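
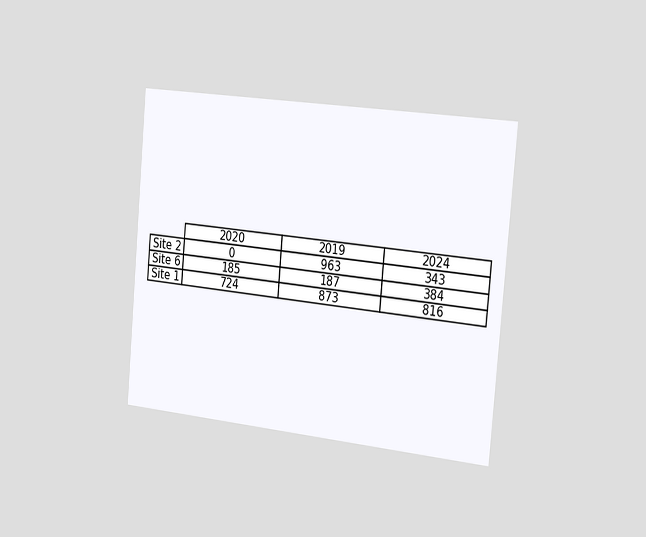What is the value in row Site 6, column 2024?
384

The chart is tilted about 5° clockwise and viewed slightly from the right. The (Site 6, 2024) cell reads 384.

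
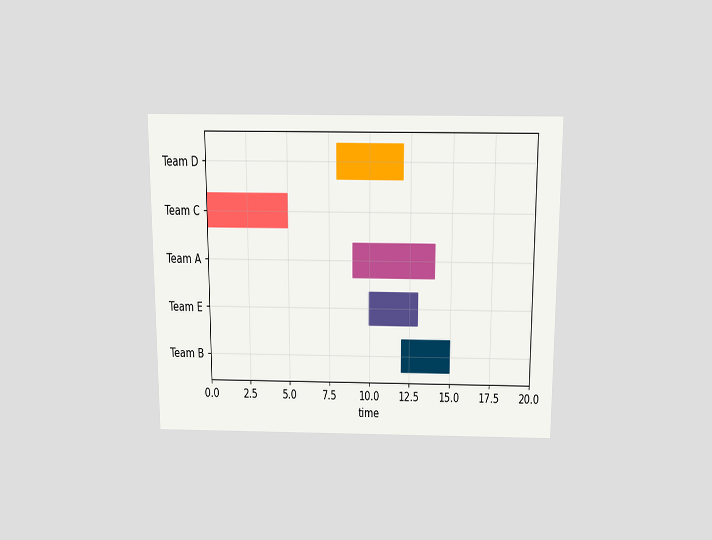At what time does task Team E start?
10

The chart is viewed slightly from above. The Team E bar begins at t=10.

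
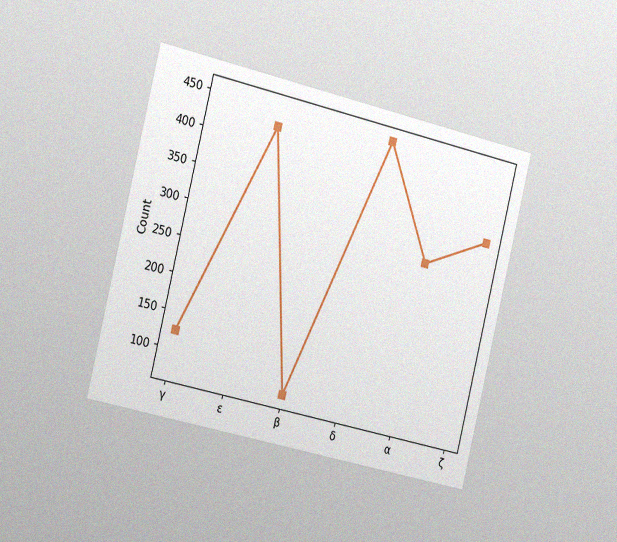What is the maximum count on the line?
The chart is tilted about 13° clockwise and viewed slightly from the left, with some photo noise. The highest point is at δ, and reading across to the y-axis gives 450.

450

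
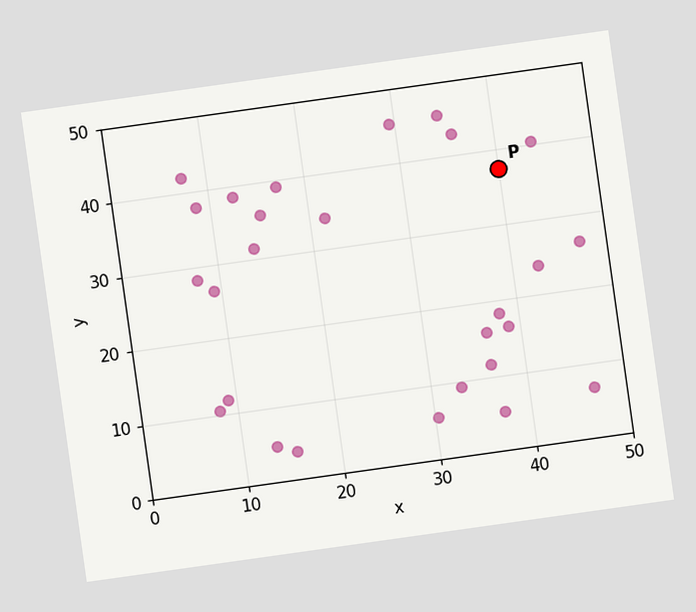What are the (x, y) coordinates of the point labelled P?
(40, 37.5)

The chart is tilted about 8° counter-clockwise. Following the gridlines from P to each axis, P sits at (40, 37.5).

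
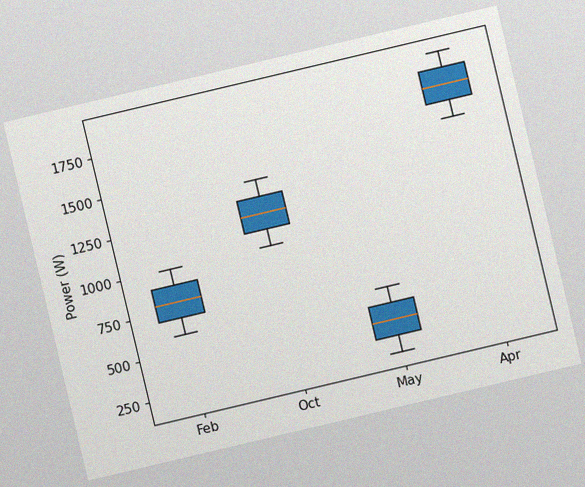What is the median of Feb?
The chart is tilted about 13° counter-clockwise, with some photo noise. The median line in the Feb box sits at 800W.

800W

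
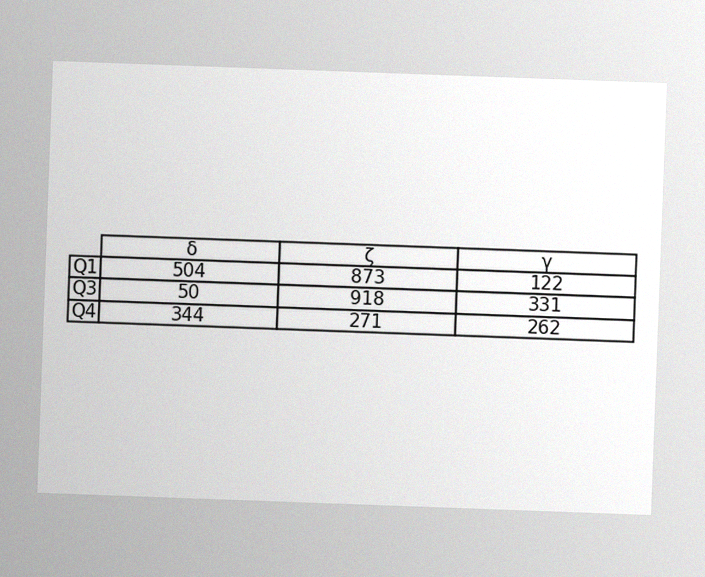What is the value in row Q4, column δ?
The chart is tilted about 2° clockwise, with some photo noise. The (Q4, δ) cell reads 344.

344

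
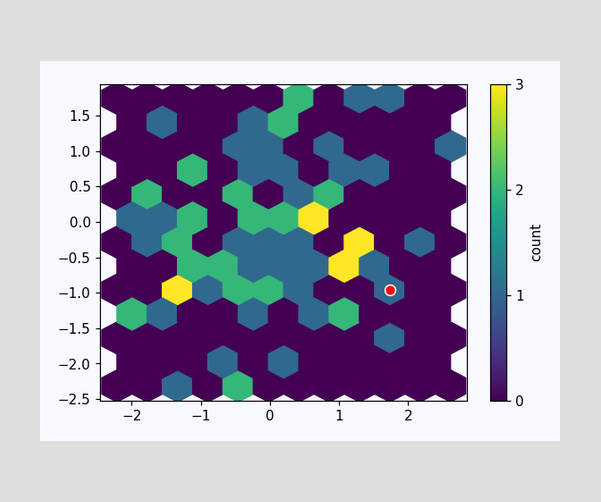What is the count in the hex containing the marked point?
The marked hex reads 1 on the colorbar.

1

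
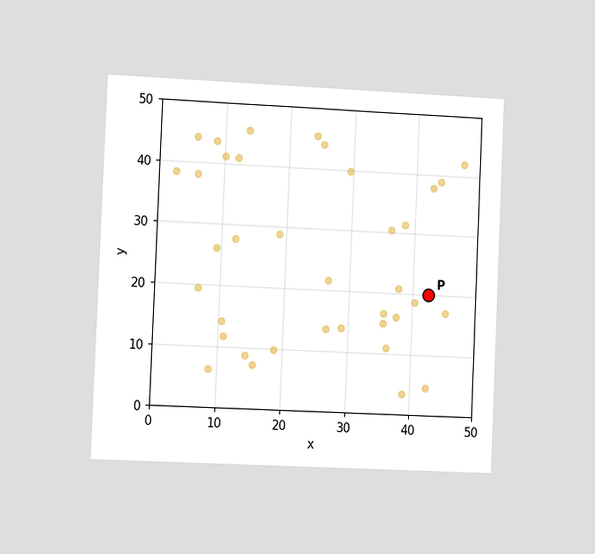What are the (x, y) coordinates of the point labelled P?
The chart is tilted about 2° clockwise and viewed slightly from the left. Following the gridlines from P to each axis, P sits at (42.5, 20).

(42.5, 20)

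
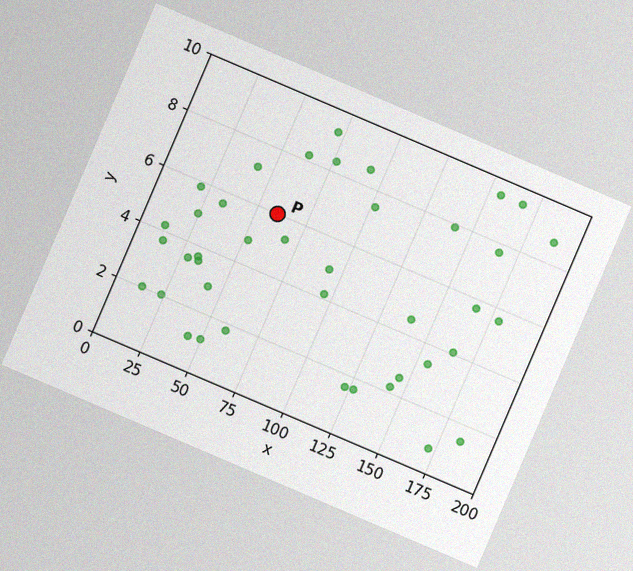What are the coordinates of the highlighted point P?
(60, 6)

The chart is tilted about 23° clockwise, with some photo noise. Following the gridlines from P to each axis, P sits at (60, 6).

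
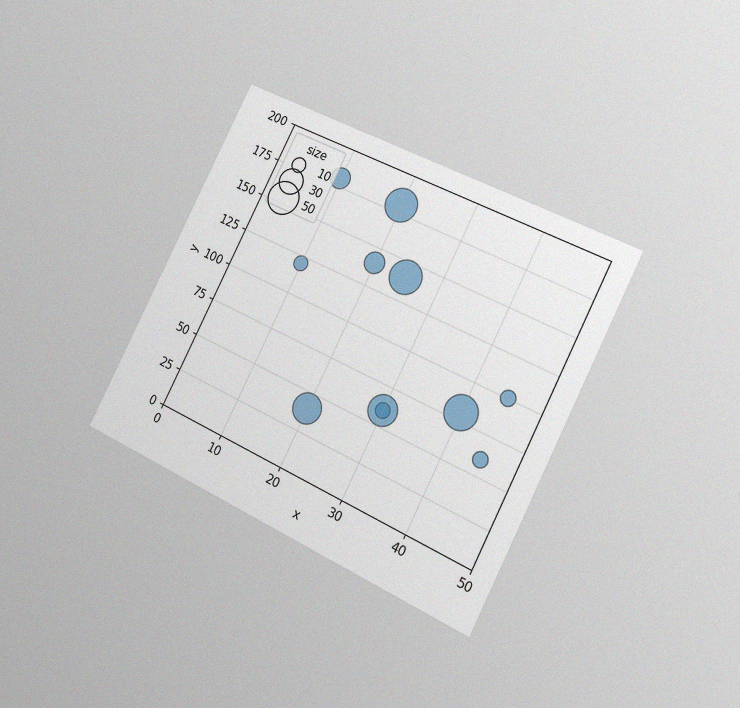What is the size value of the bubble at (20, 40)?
40

The chart is tilted about 27° clockwise and viewed slightly from the right, with some photo noise. Matching the bubble at (20, 40) against the size legend gives 40.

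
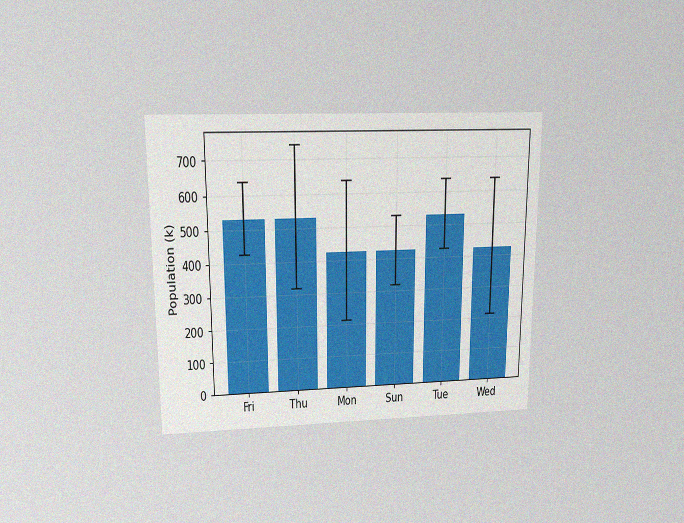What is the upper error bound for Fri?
636k

The chart is viewed slightly from above, with some photo noise. The Fri bar's upper whisker reaches 636k.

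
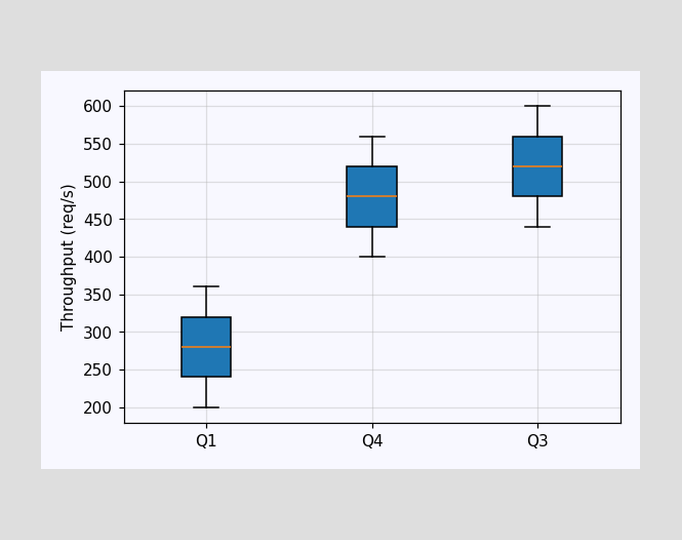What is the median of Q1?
280req/s

The median line in the Q1 box sits at 280req/s.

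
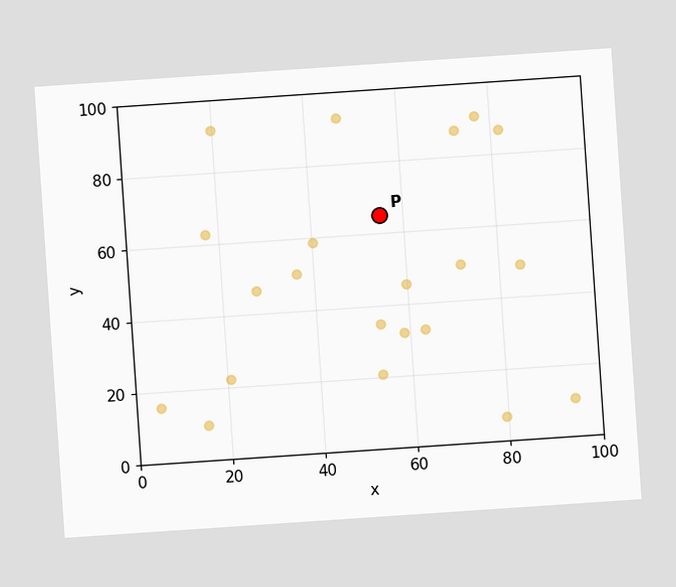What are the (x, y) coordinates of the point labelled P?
The chart is tilted about 4° counter-clockwise. Following the gridlines from P to each axis, P sits at (55, 65).

(55, 65)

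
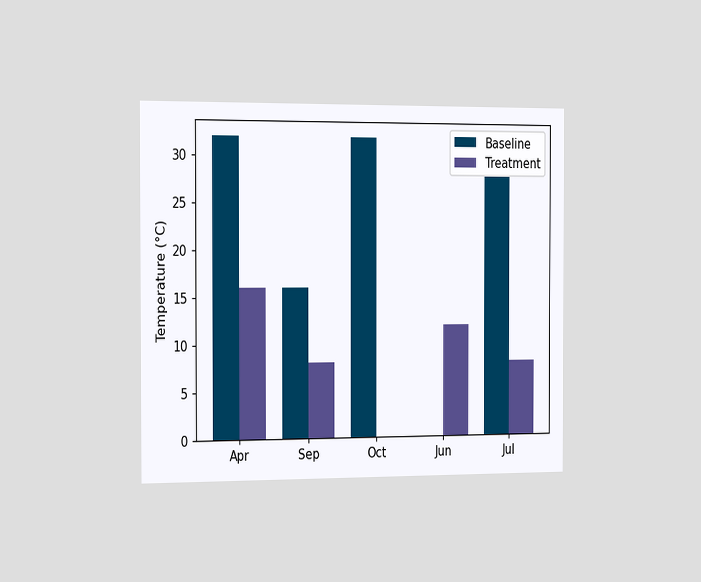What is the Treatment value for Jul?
The chart is viewed slightly from the left. The Treatment bar at Jul reaches 8°C on the y-axis.

8°C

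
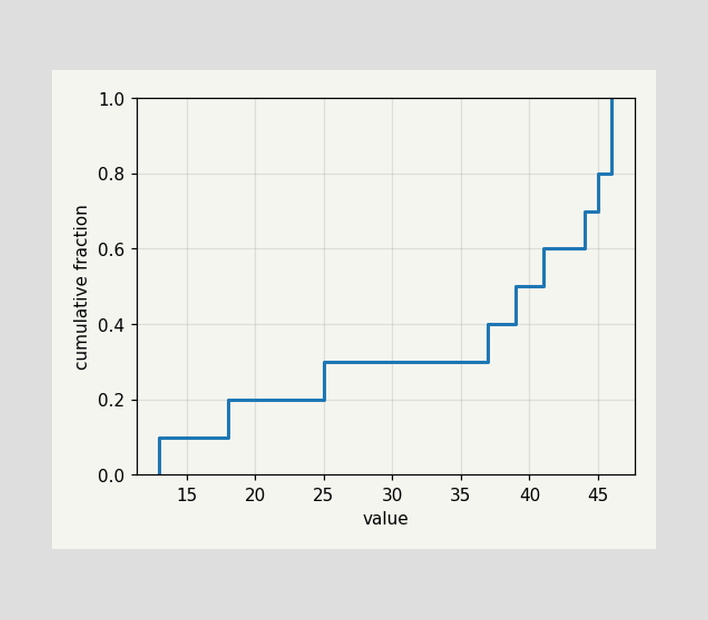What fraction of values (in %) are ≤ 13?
At x=13 the ECDF step is at 10%.

10%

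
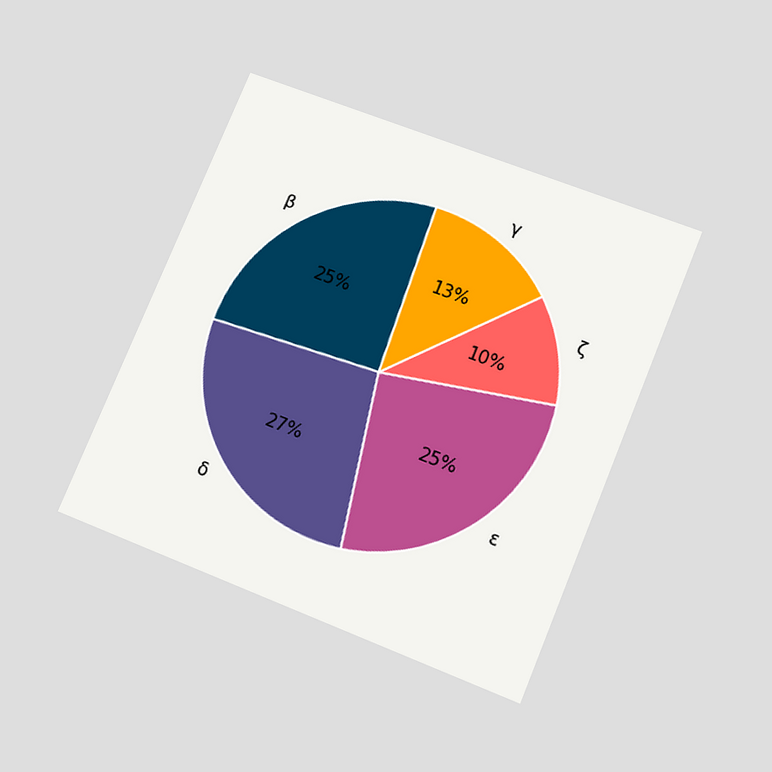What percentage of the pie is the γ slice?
The chart is tilted about 22° clockwise and viewed slightly from below. The γ slice takes up 13% of the pie.

13%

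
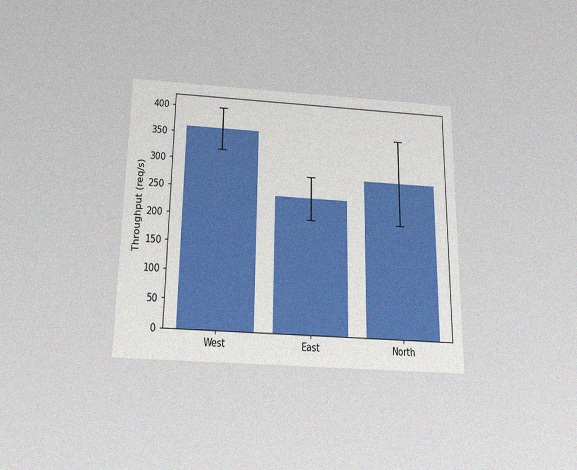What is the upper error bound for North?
The chart is viewed slightly from below, with some photo noise. The North bar's upper whisker reaches 360req/s.

360req/s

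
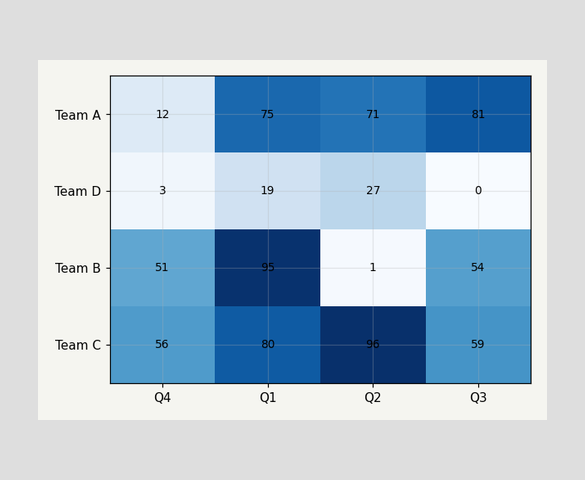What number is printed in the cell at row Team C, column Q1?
The (Team C, Q1) cell reads 80.

80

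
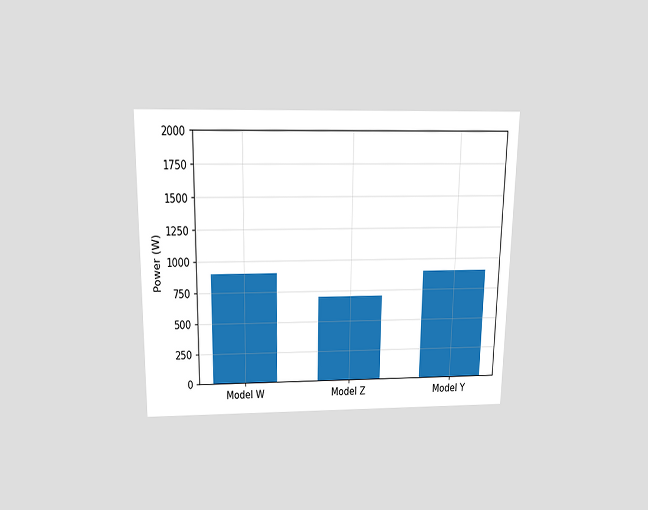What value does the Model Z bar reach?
700W

The chart is viewed slightly from above. Reading along the chart's y-axis, the Model Z bar reaches 700W.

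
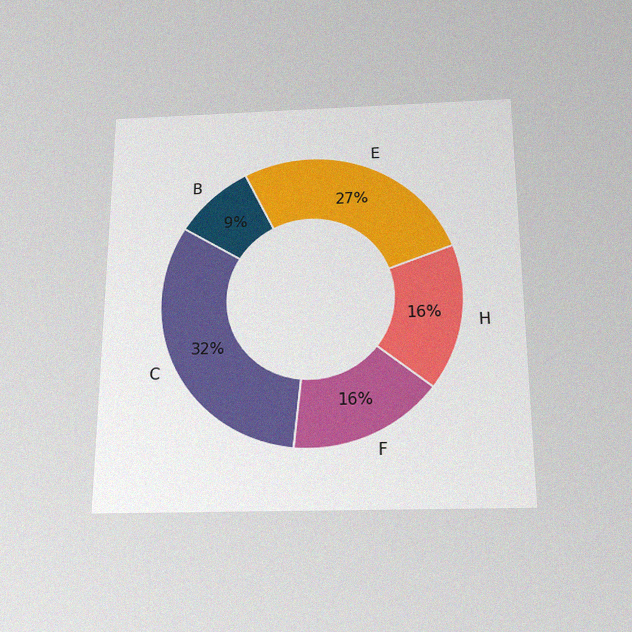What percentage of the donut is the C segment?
The chart is viewed slightly from below, with some photo noise. The C segment takes up 32% of the ring.

32%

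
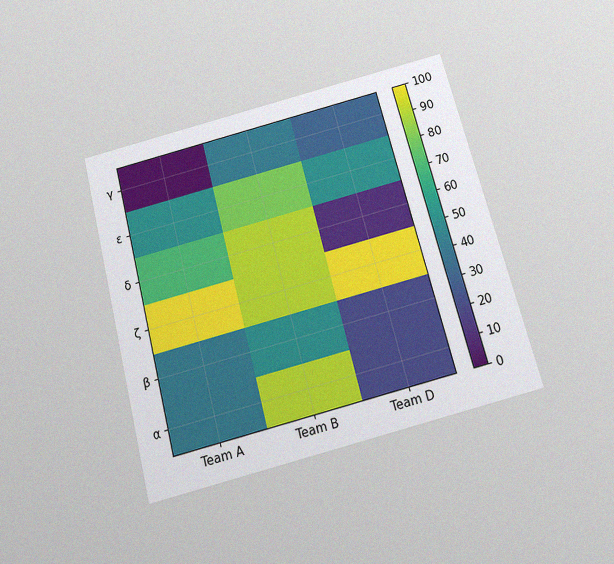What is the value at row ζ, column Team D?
100

The chart is tilted about 15° counter-clockwise and viewed slightly from below, with some photo noise. Matching cell (ζ, Team D) against the colorbar gives 100.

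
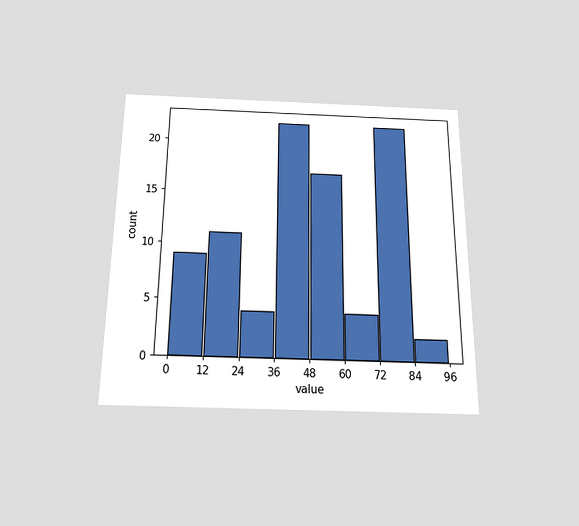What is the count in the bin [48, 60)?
The chart is viewed slightly from below. The [48, 60) bin has height 17.

17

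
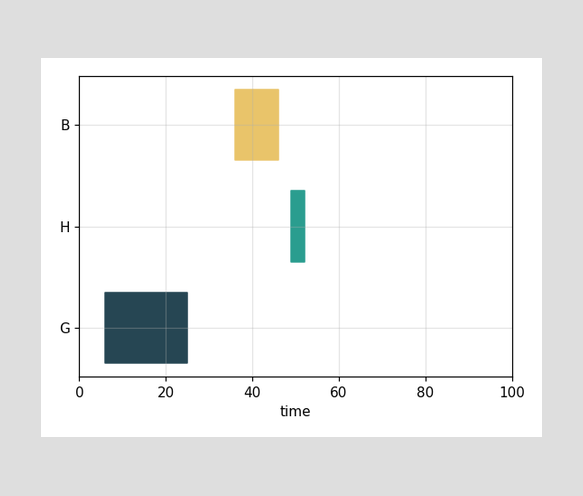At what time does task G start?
6

The G bar begins at t=6.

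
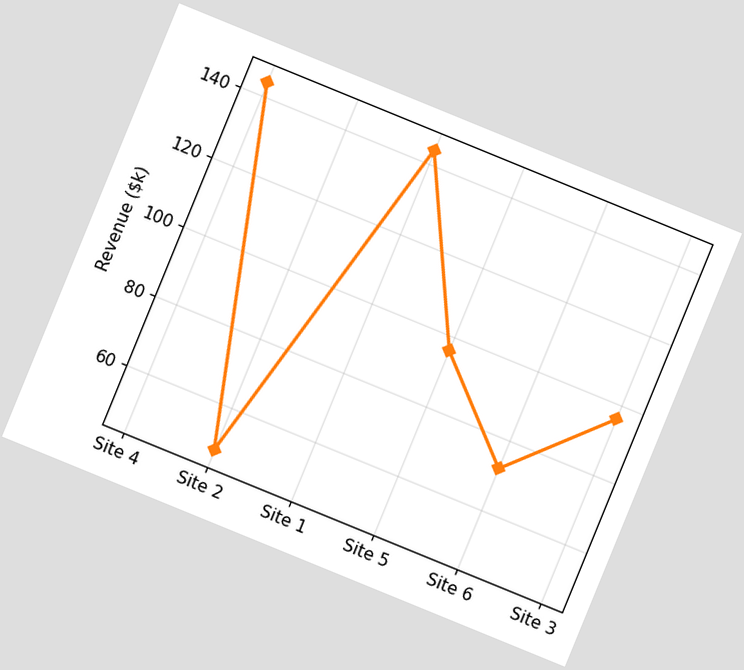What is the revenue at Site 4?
The chart is tilted about 22° clockwise. At Site 4, the line is at $144k.

$144k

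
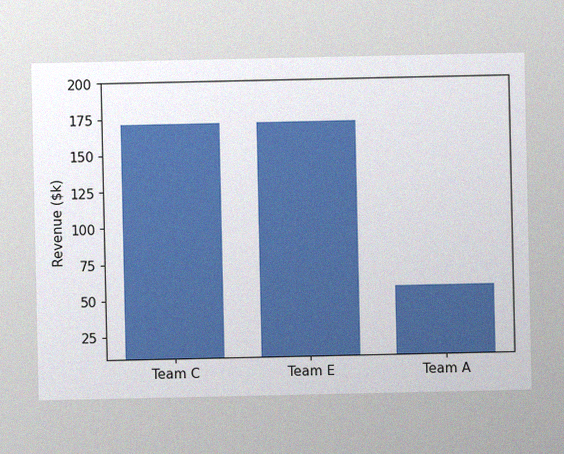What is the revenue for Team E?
The image has some photo noise and uneven lighting. Reading along the chart's y-axis, the Team E bar reaches $171k.

$171k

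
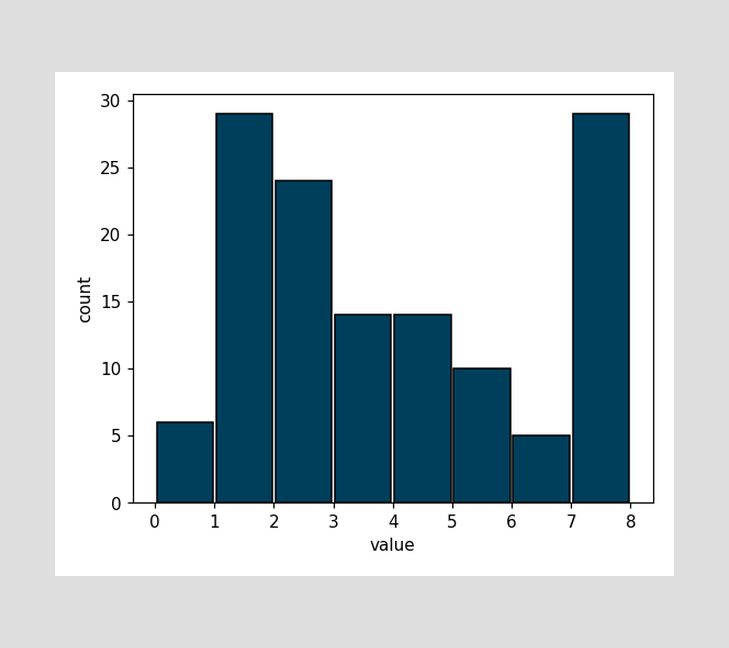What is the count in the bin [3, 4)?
The [3, 4) bin has height 14.

14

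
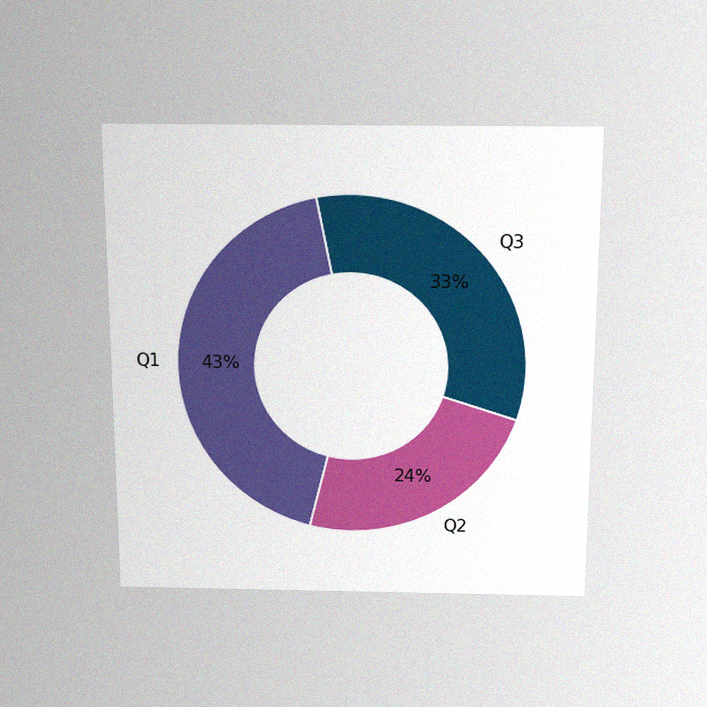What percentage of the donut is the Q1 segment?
43%

The chart is viewed slightly from above, with some photo noise. The Q1 segment takes up 43% of the ring.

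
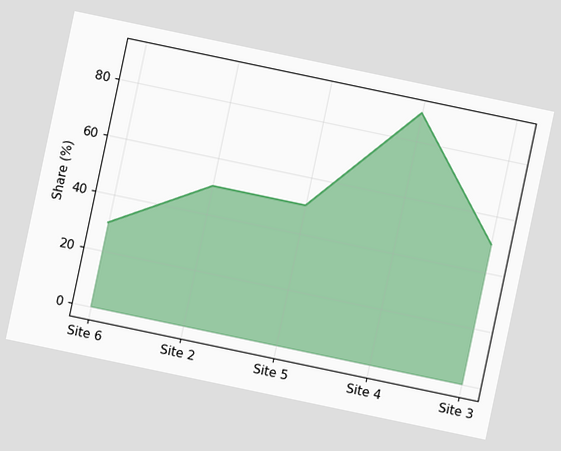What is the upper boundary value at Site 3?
The chart is tilted about 12° clockwise. At Site 3 the upper boundary is at 50%.

50%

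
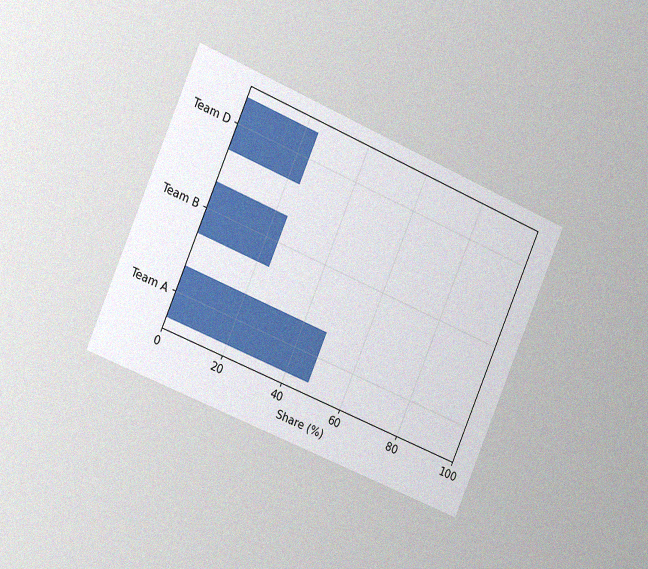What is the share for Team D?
24%

The chart is tilted about 23° clockwise and viewed slightly from the left, with some photo noise. Reading along the chart's x-axis, the Team D bar reaches 24%.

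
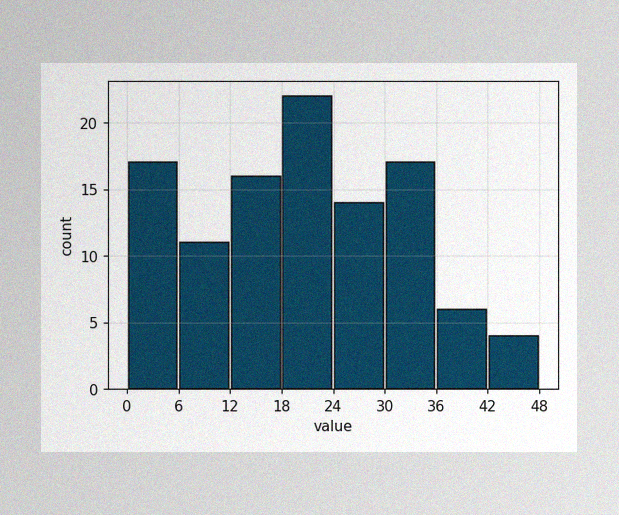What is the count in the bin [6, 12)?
11

The image has some photo noise and uneven lighting. The [6, 12) bin has height 11.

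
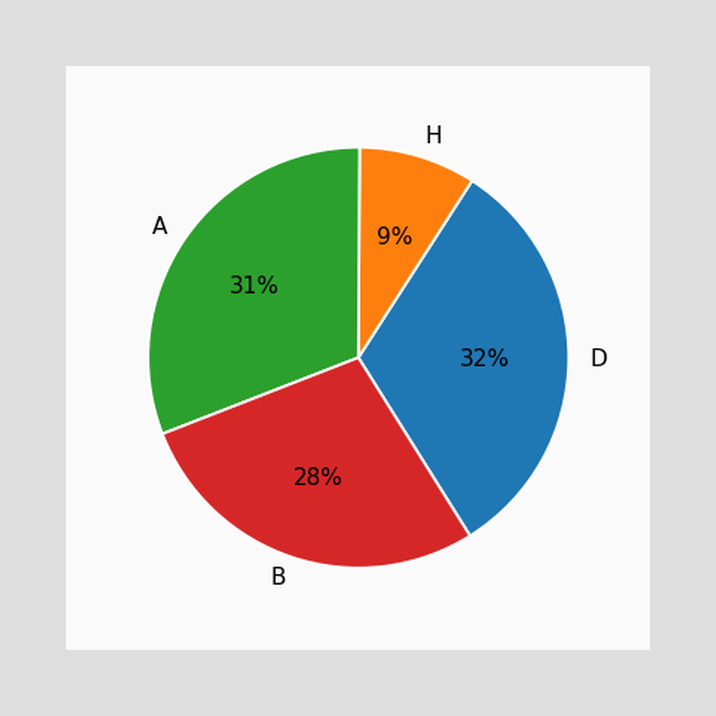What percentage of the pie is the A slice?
The A slice takes up 31% of the pie.

31%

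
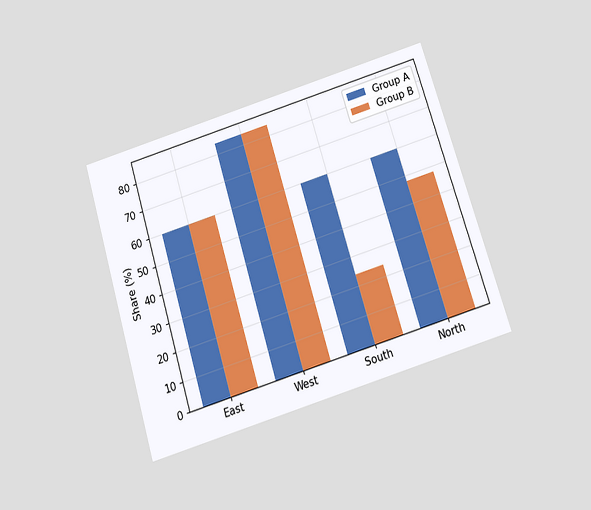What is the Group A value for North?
60%

The chart is tilted about 17° counter-clockwise and viewed slightly from below. The Group A bar at North reaches 60% on the y-axis.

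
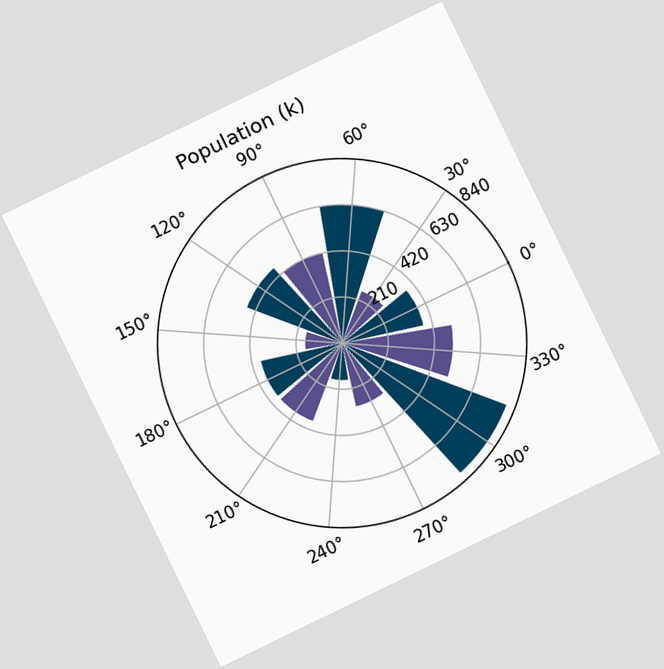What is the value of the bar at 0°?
378k

The chart is tilted about 26° counter-clockwise. The bar at 0° reaches 378k on the radial axis.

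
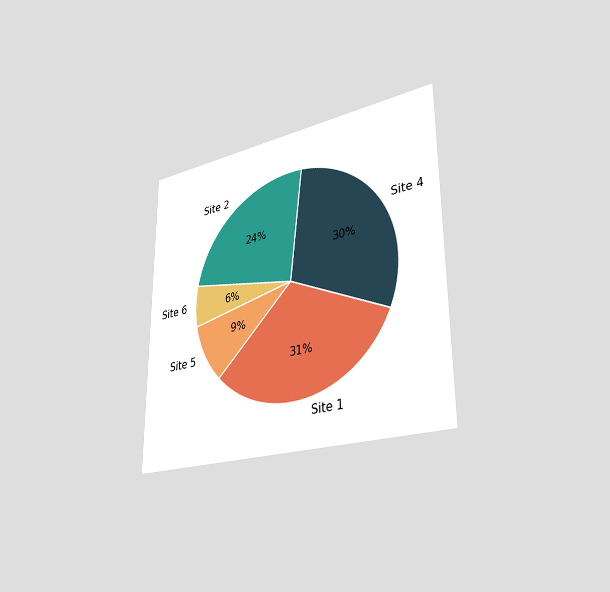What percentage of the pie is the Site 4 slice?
The chart is viewed slightly from the right. The Site 4 slice takes up 30% of the pie.

30%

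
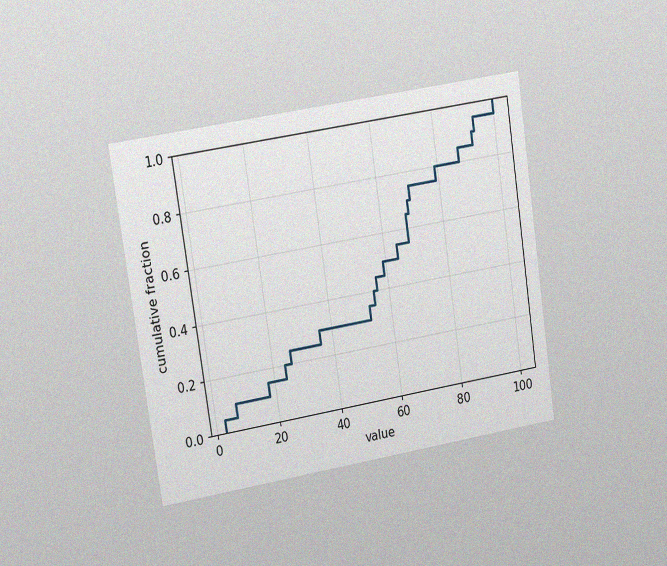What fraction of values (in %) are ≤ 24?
20%

The chart is tilted about 9° counter-clockwise and viewed slightly from the left, with some photo noise. At x=24 the ECDF step is at 20%.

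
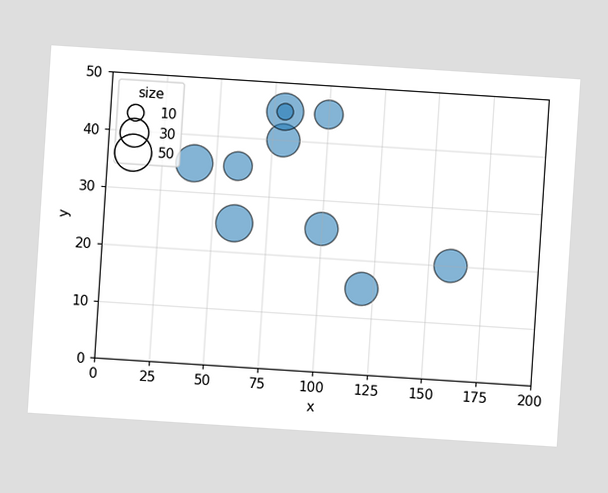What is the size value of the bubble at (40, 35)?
The chart is tilted about 4° clockwise. Matching the bubble at (40, 35) against the size legend gives 50.

50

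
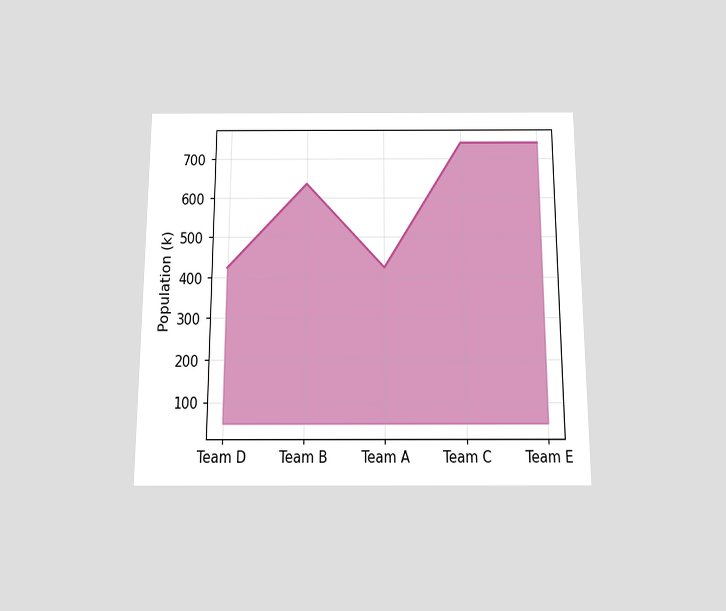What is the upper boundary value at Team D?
The chart is viewed slightly from below. At Team D the upper boundary is at 424k.

424k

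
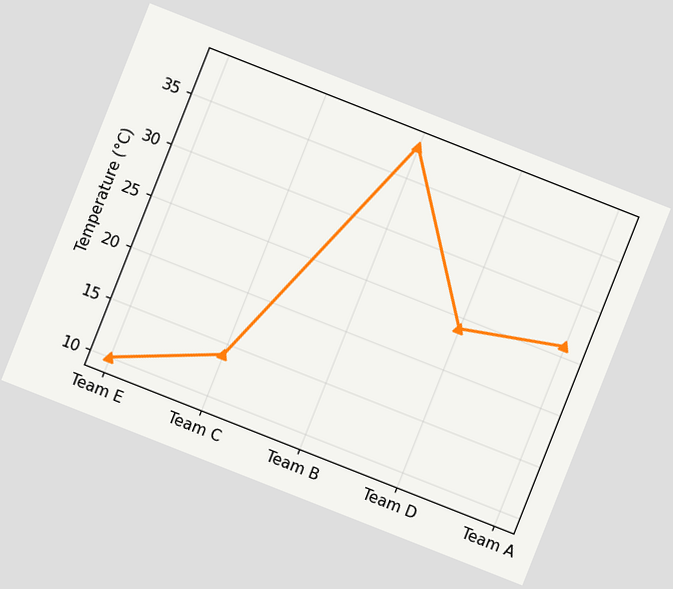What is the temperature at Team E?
The chart is tilted about 22° clockwise. At Team E, the line is at 10°C.

10°C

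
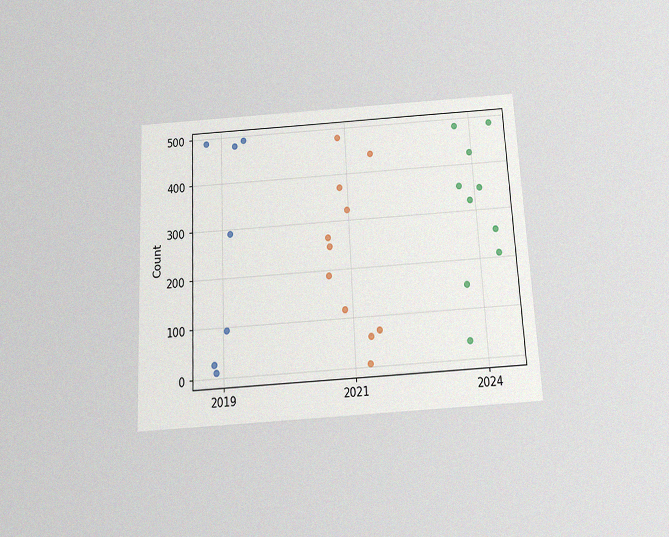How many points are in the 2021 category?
11

The chart is tilted about 3° counter-clockwise and viewed slightly from below, with some photo noise. Counting the markers in the 2021 column gives 11.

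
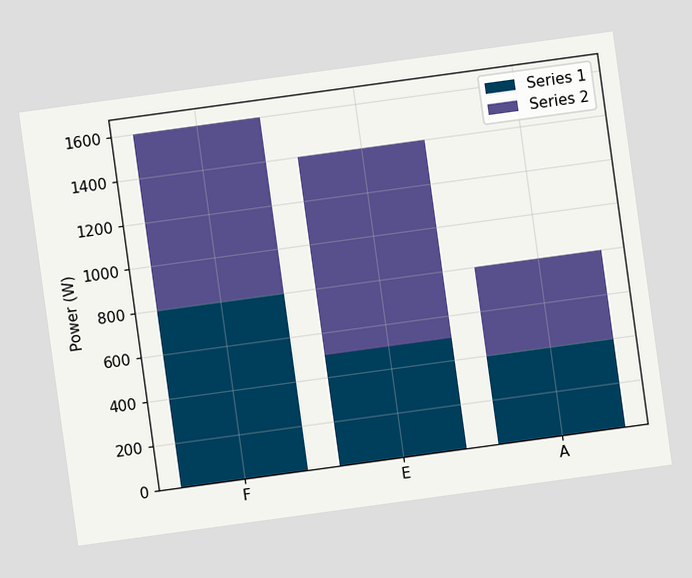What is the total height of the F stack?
The chart is tilted about 8° counter-clockwise. The F stack's top reaches 1600W on the y-axis.

1600W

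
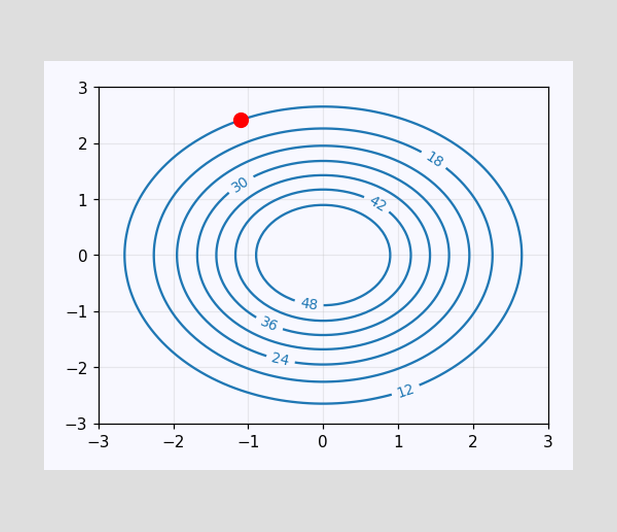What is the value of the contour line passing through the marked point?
12

The marked point sits on the contour labelled 12.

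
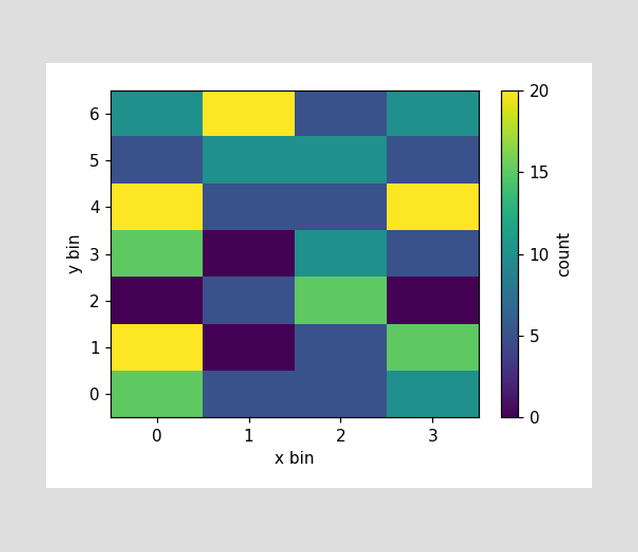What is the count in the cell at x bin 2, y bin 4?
Matching the cell (2, 4) against the colorbar gives 5.

5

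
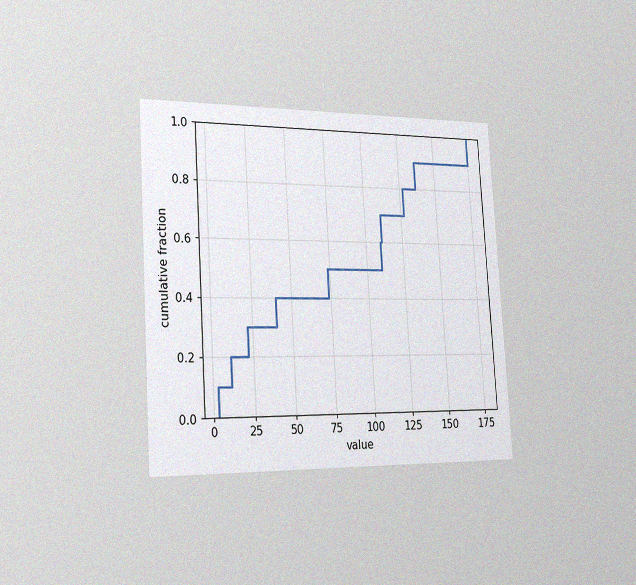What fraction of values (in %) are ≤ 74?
50%

The chart is tilted about 3° counter-clockwise and viewed slightly from the left, with some photo noise. At x=74 the ECDF step is at 50%.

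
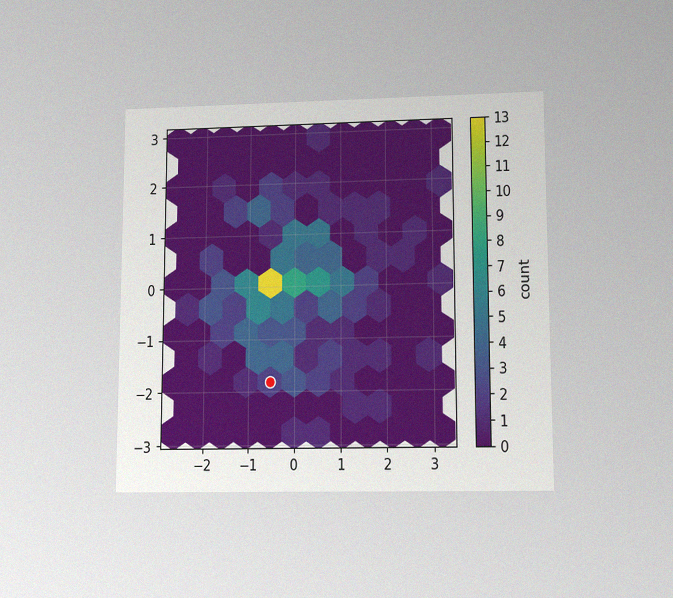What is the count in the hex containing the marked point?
The chart is viewed at a slight angle, with some photo noise. The marked hex reads 2 on the colorbar.

2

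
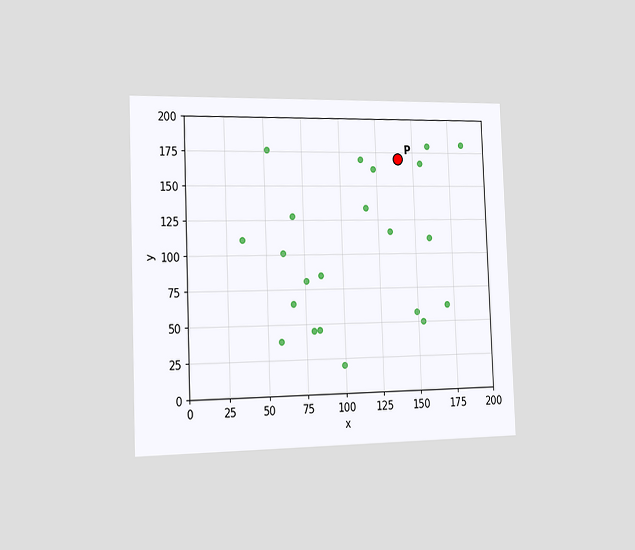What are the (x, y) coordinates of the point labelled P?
The chart is tilted about 2° counter-clockwise and viewed slightly from the left. Following the gridlines from P to each axis, P sits at (140, 170).

(140, 170)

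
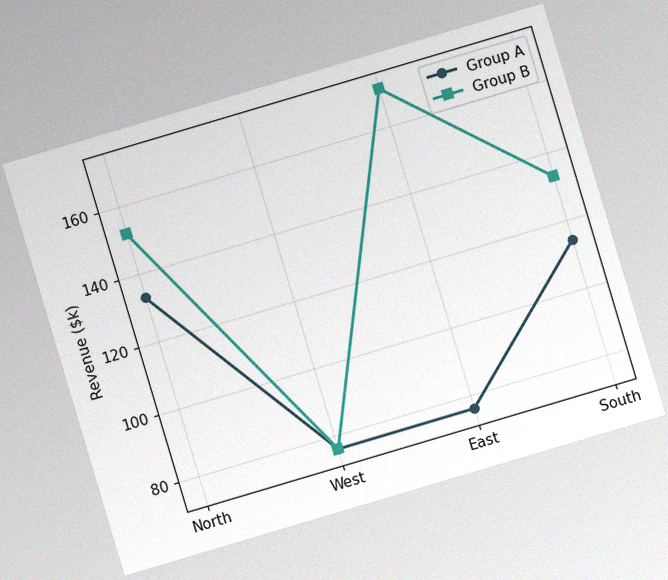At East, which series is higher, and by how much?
Group B, by $95k

The chart is tilted about 17° counter-clockwise, with some photo noise. At East, Group B sits above the other line by $95k.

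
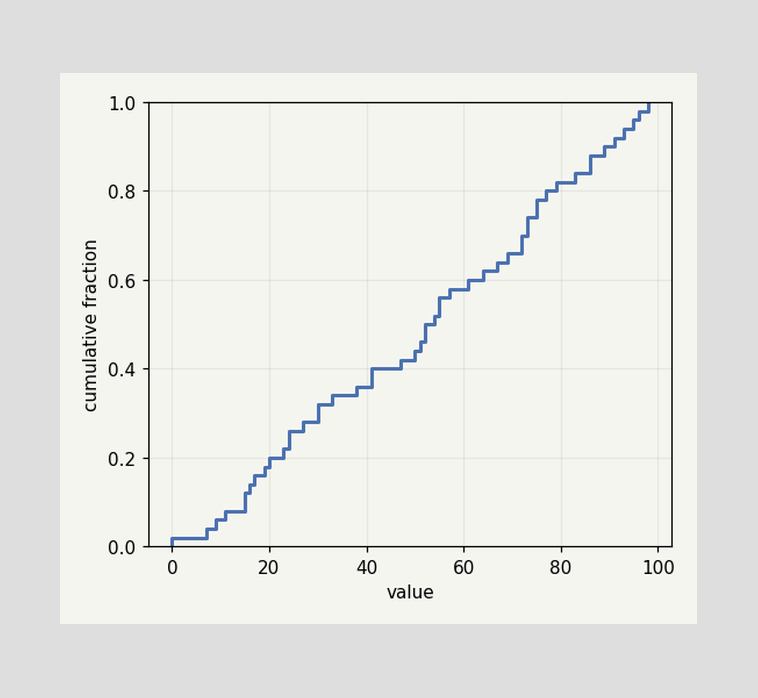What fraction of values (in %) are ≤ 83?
84%

At x=83 the ECDF step is at 84%.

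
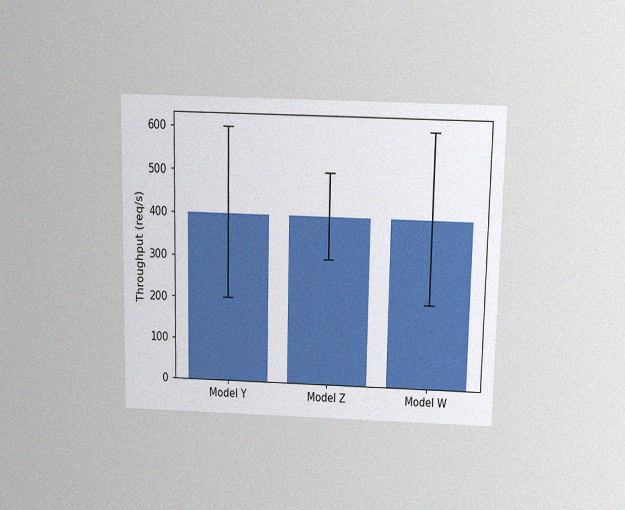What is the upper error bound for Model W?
The chart is viewed slightly from above, with some photo noise. The Model W bar's upper whisker reaches 600req/s.

600req/s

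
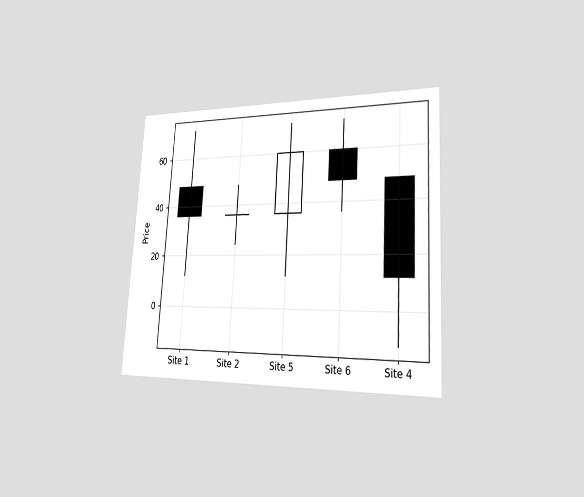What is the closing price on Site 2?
The chart is tilted about 3° clockwise and viewed slightly from the right. The Site 2 candle closes at 36.

36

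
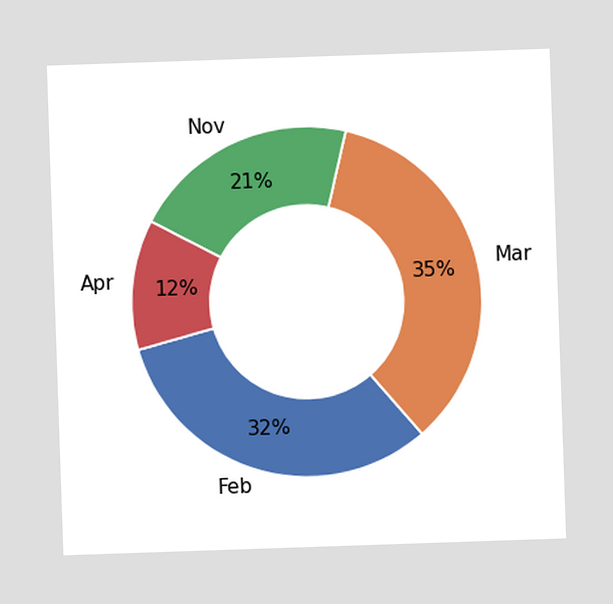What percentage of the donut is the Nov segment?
The Nov segment takes up 21% of the ring.

21%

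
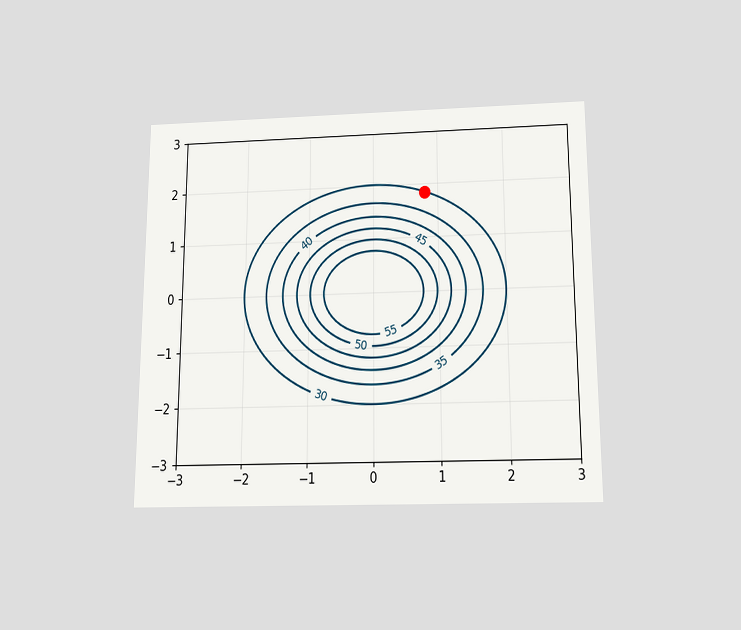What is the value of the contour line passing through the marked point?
The chart is viewed slightly from below. The marked point sits on the contour labelled 30.

30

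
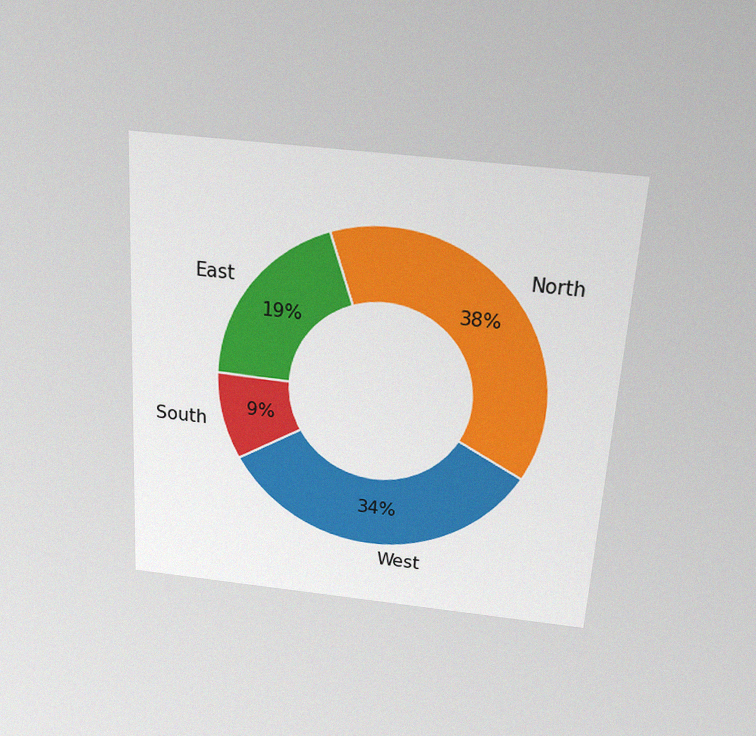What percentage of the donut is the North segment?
38%

The chart is tilted about 3° clockwise and viewed slightly from above, with some photo noise. The North segment takes up 38% of the ring.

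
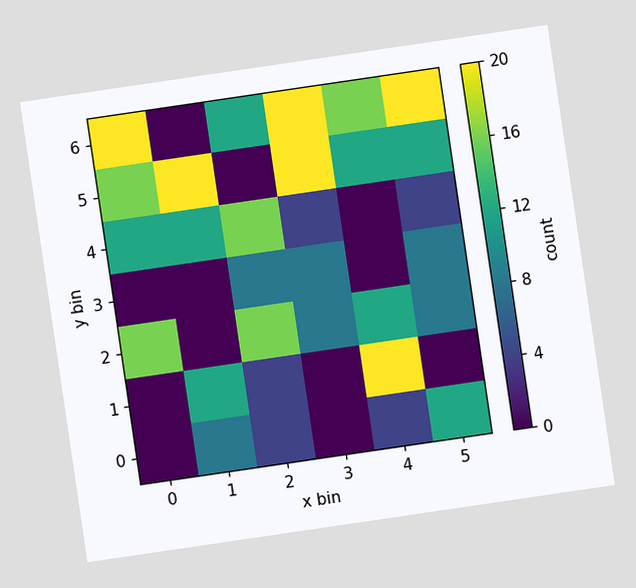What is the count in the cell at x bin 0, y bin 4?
The chart is tilted about 8° counter-clockwise. Matching the cell (0, 4) against the colorbar gives 12.

12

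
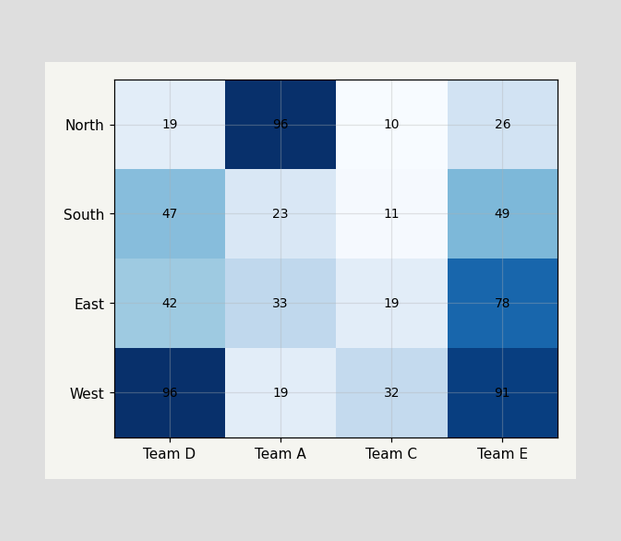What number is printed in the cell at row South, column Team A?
23

The (South, Team A) cell reads 23.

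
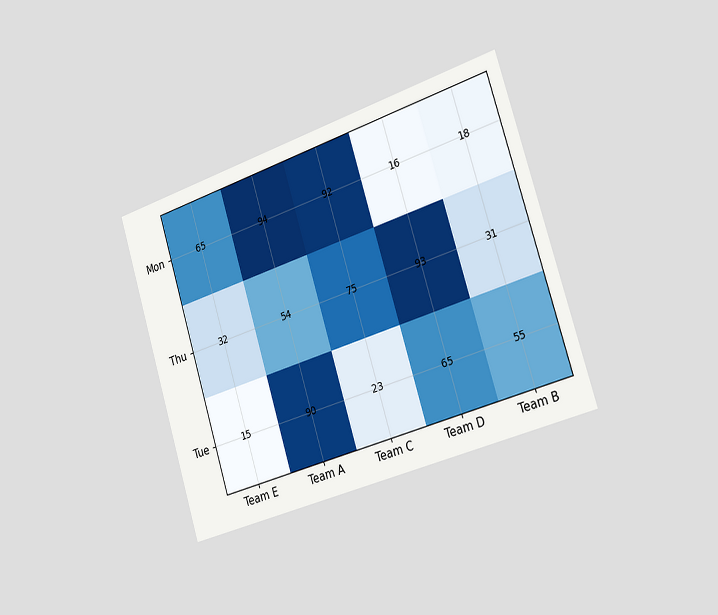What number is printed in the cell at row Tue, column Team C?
23

The chart is tilted about 17° counter-clockwise and viewed slightly from the right. The (Tue, Team C) cell reads 23.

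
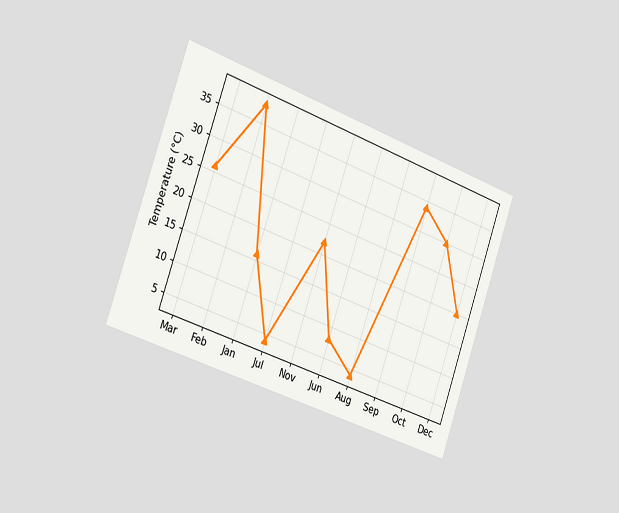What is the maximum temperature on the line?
38°C

The chart is tilted about 19° clockwise and viewed slightly from the left. The highest point is at Feb, and reading across to the y-axis gives 38°C.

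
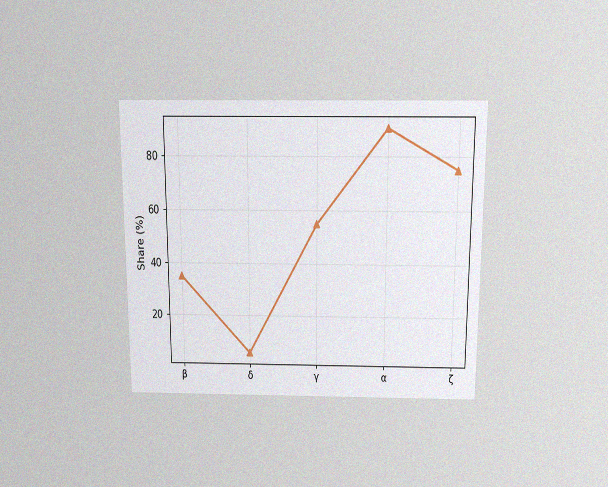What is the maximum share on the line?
90%

The chart is viewed slightly from above, with some photo noise. The highest point is at α, and reading across to the y-axis gives 90%.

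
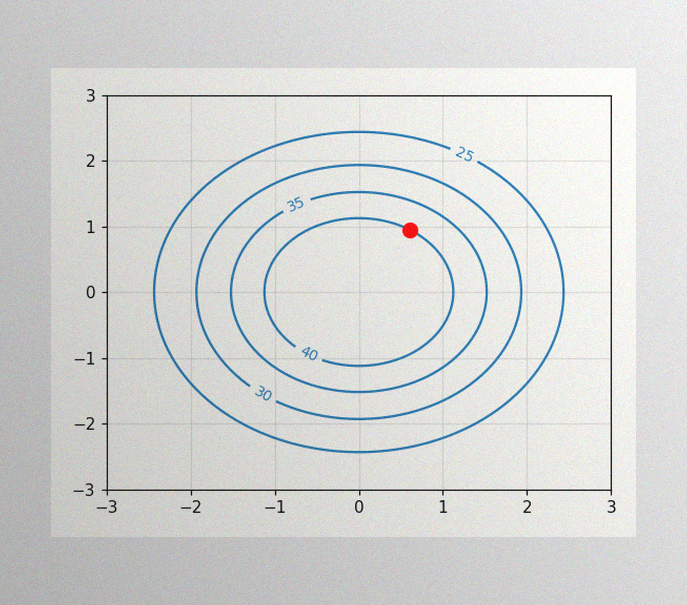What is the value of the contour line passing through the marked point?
The image has some photo noise and uneven lighting. The marked point sits on the contour labelled 40.

40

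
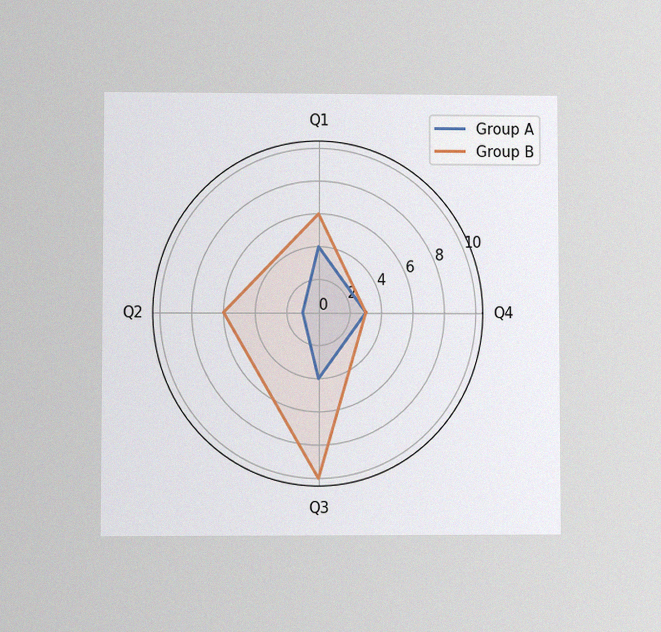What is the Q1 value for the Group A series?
4

The chart is viewed at a slight angle, with some photo noise. On the Q1 axis, Group A reaches 4.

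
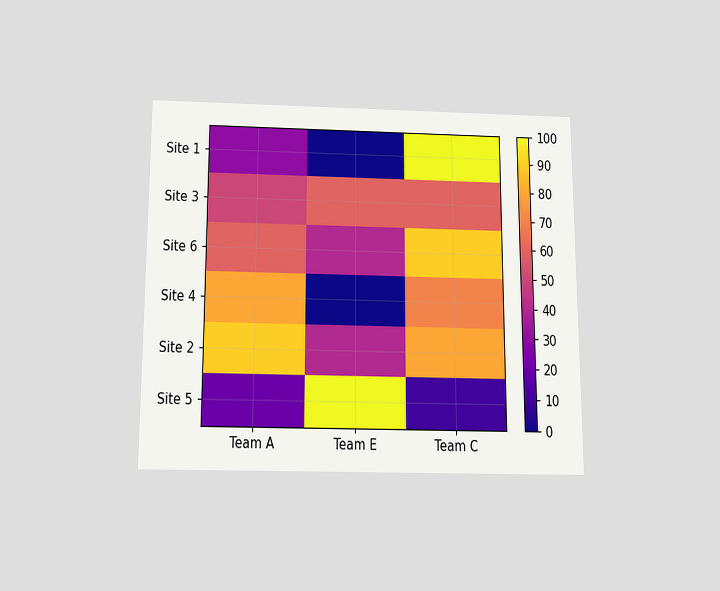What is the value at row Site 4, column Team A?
The chart is viewed slightly from below. Matching cell (Site 4, Team A) against the colorbar gives 80.

80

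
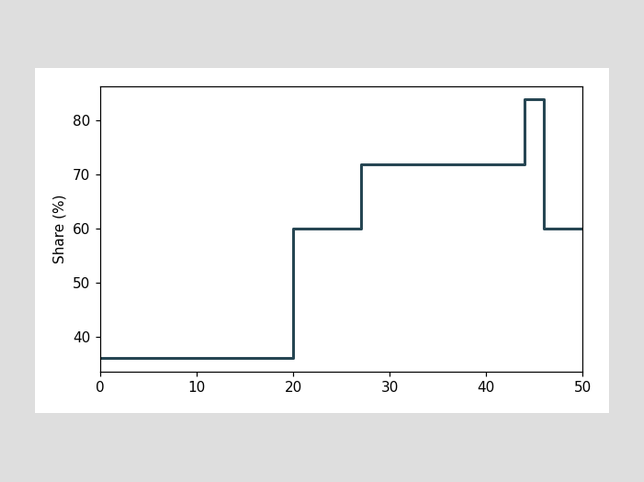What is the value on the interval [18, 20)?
36%

On [18, 20) the step sits at 36%.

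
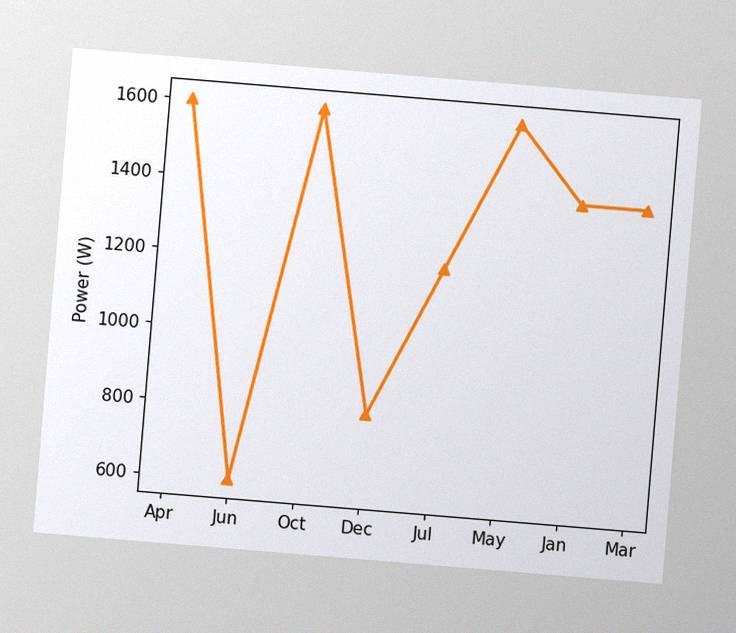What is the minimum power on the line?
600W

The chart is tilted about 5° clockwise, with some photo noise. The lowest point is at Jun, and reading across to the y-axis gives 600W.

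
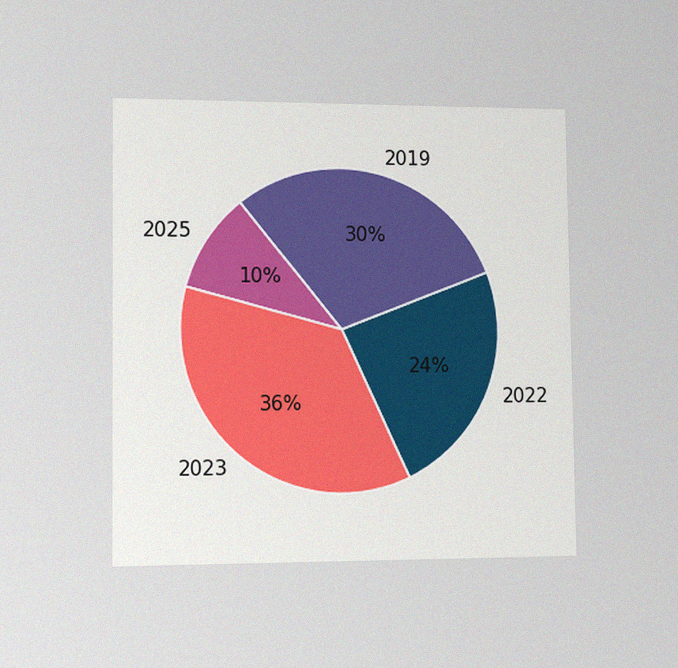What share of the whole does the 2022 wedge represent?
24%

The chart is viewed slightly from the left, with some photo noise. The 2022 slice takes up 24% of the pie.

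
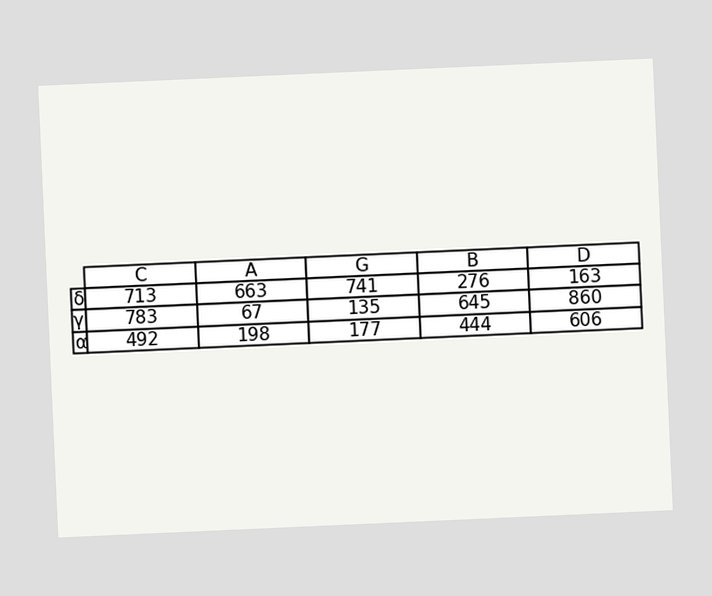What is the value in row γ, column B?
645

The chart is tilted about 3° counter-clockwise. The (γ, B) cell reads 645.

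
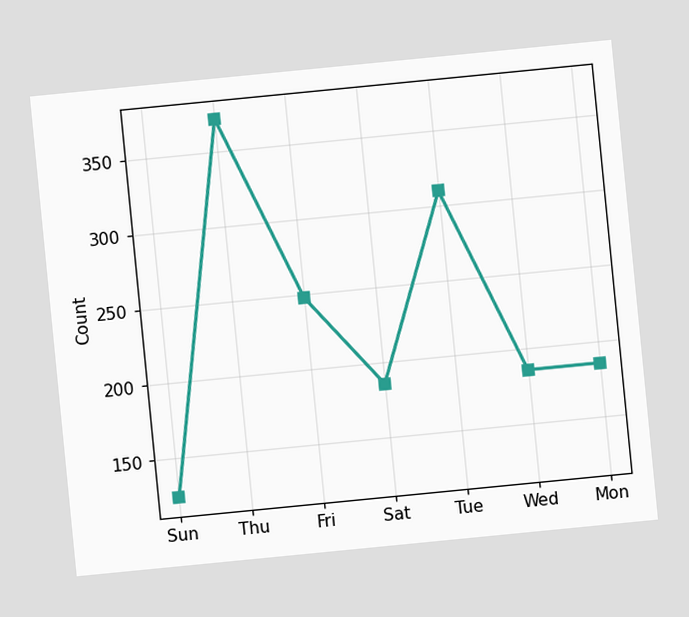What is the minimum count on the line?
The chart is tilted about 6° counter-clockwise. The lowest point is at Sun, and reading across to the y-axis gives 124.

124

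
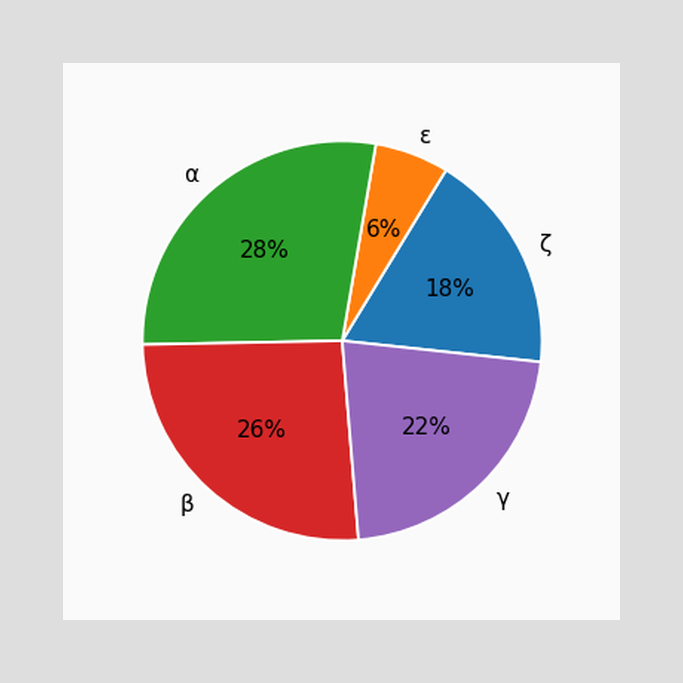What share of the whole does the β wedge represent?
26%

The β slice takes up 26% of the pie.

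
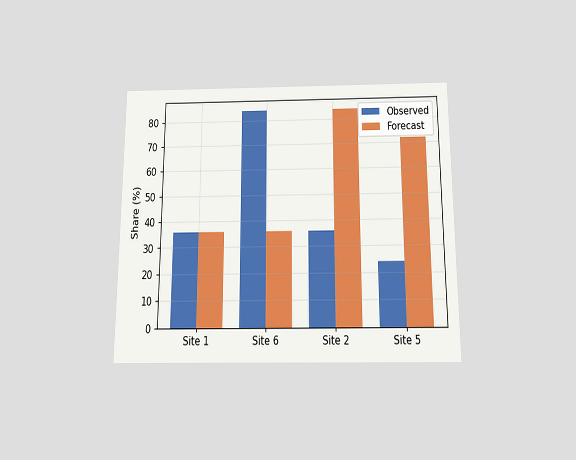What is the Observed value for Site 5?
The chart is viewed slightly from below. The Observed bar at Site 5 reaches 24% on the y-axis.

24%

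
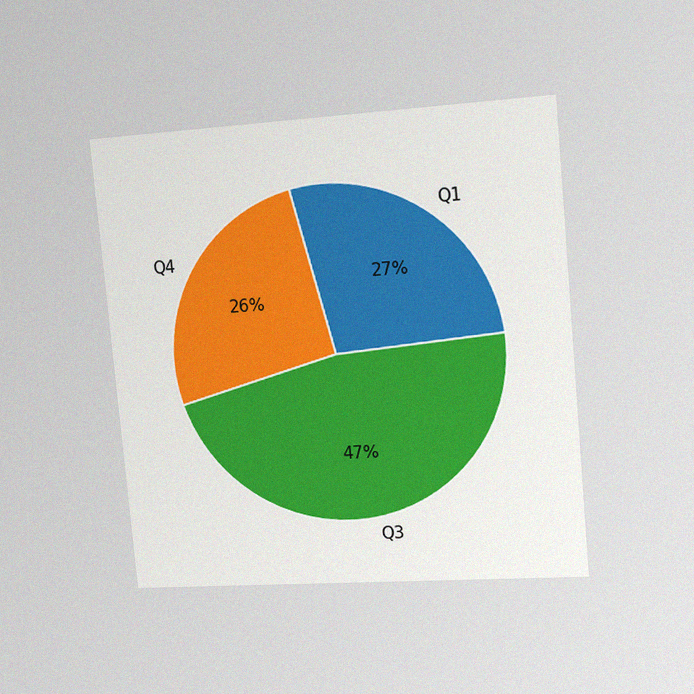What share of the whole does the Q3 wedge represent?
47%

The chart is tilted about 5° counter-clockwise and viewed slightly from the right, with some photo noise. The Q3 slice takes up 47% of the pie.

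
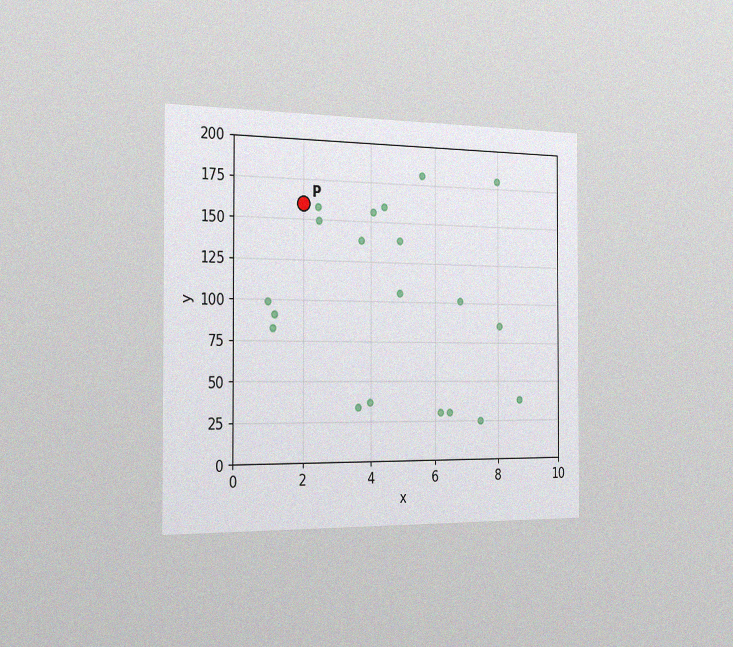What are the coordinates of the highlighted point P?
(2, 160)

The chart is viewed slightly from the left, with some photo noise. Following the gridlines from P to each axis, P sits at (2, 160).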